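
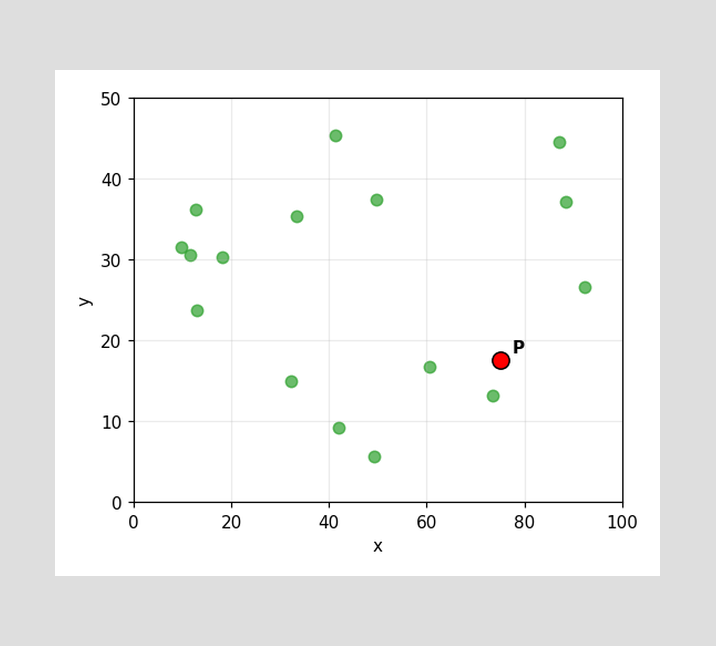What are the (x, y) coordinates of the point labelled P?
(75, 17.5)

Following the gridlines from P to each axis, P sits at (75, 17.5).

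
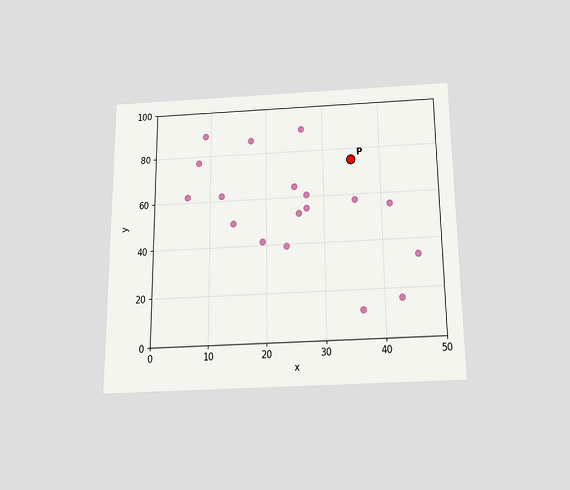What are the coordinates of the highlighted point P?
The chart is viewed slightly from below. Following the gridlines from P to each axis, P sits at (35, 75).

(35, 75)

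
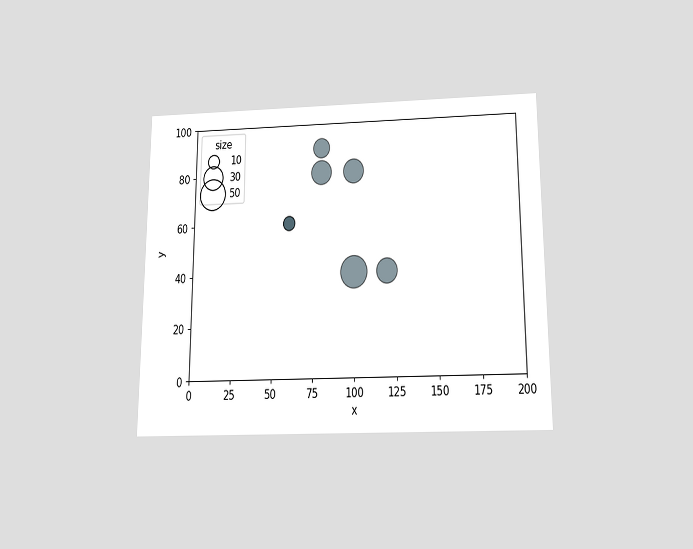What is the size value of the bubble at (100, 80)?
30

The chart is viewed slightly from below. Matching the bubble at (100, 80) against the size legend gives 30.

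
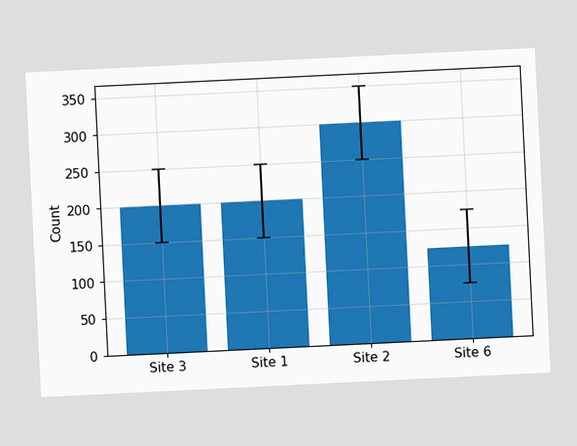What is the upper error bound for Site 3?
The chart is tilted about 3° counter-clockwise. The Site 3 bar's upper whisker reaches 250.

250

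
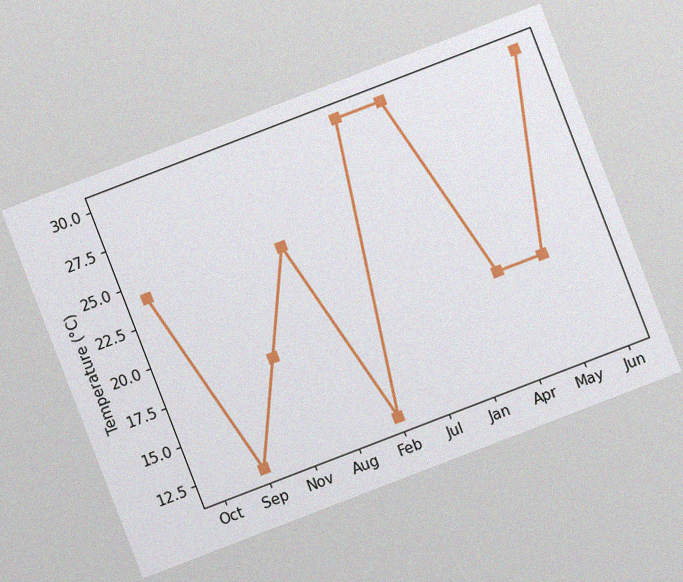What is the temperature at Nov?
18°C

The chart is tilted about 21° counter-clockwise, with some photo noise. At Nov, the line is at 18°C.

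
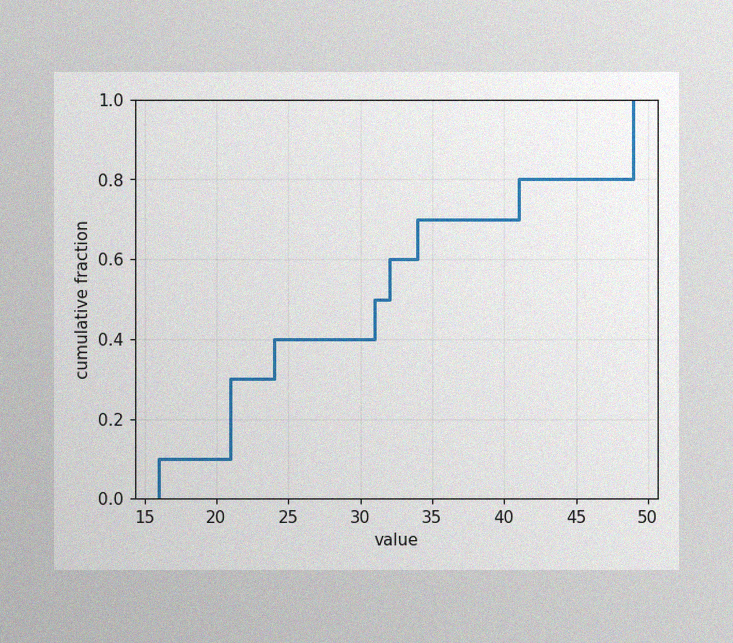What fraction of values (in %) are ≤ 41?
80%

The image has some photo noise and uneven lighting. At x=41 the ECDF step is at 80%.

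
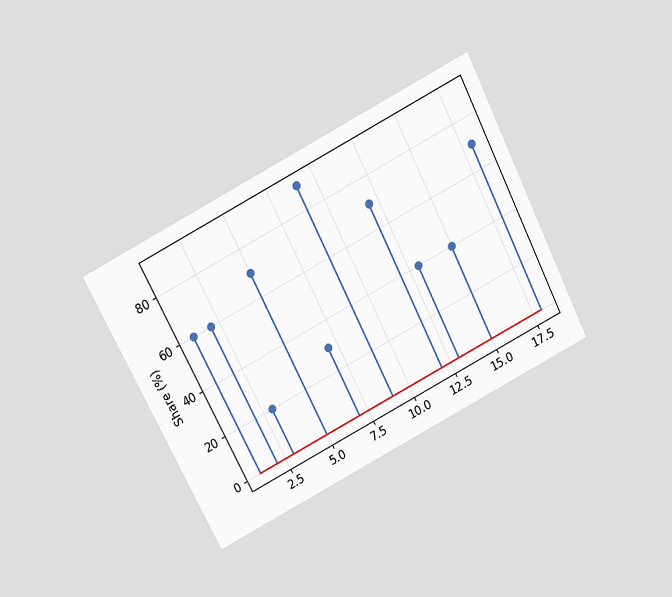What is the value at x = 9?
The chart is tilted about 27° counter-clockwise and viewed slightly from above. The stem at x=9 reaches 90%.

90%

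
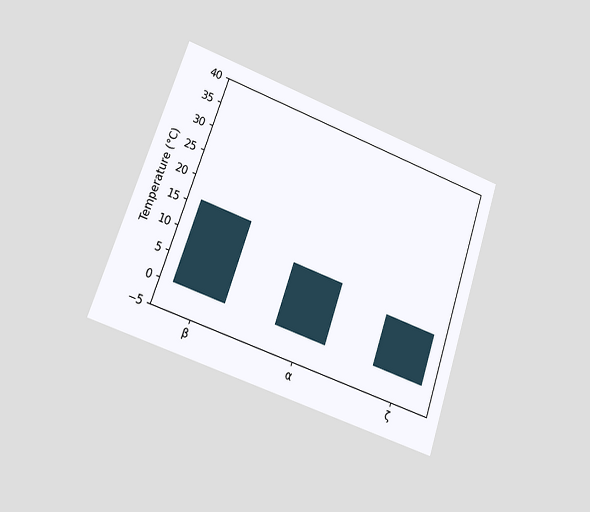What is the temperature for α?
The chart is tilted about 19° clockwise and viewed at a slight angle. Reading along the chart's y-axis, the α bar reaches 12°C.

12°C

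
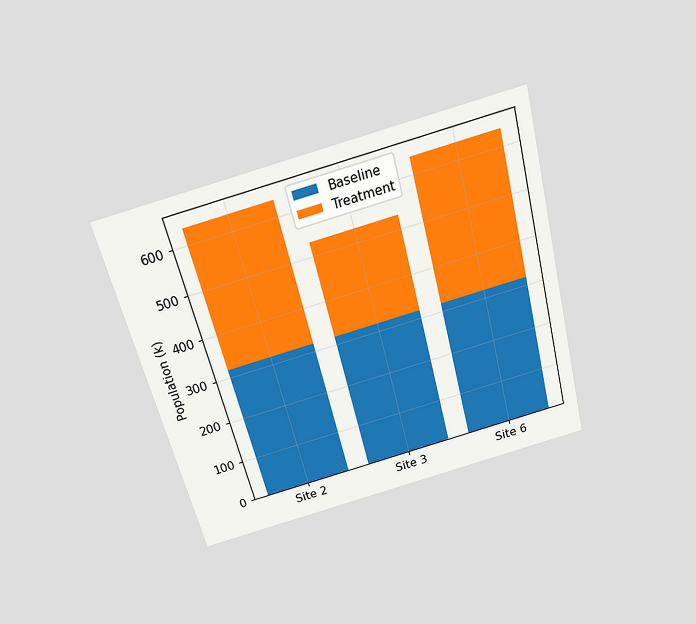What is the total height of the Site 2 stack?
The chart is tilted about 14° counter-clockwise and viewed slightly from above. The Site 2 stack's top reaches 636k on the y-axis.

636k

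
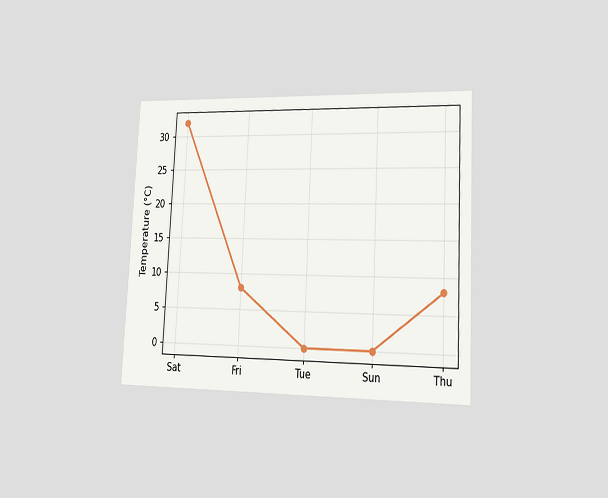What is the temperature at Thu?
The chart is tilted about 3° clockwise and viewed slightly from the right. At Thu, the line is at 8°C.

8°C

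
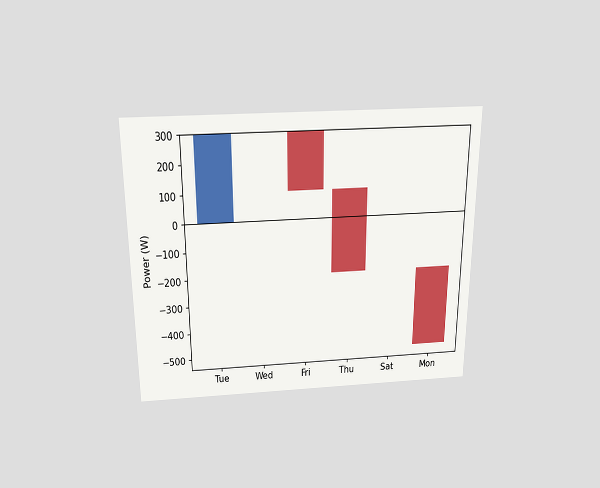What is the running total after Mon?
-500W

The chart is viewed slightly from above. After Mon the running total reaches -500W.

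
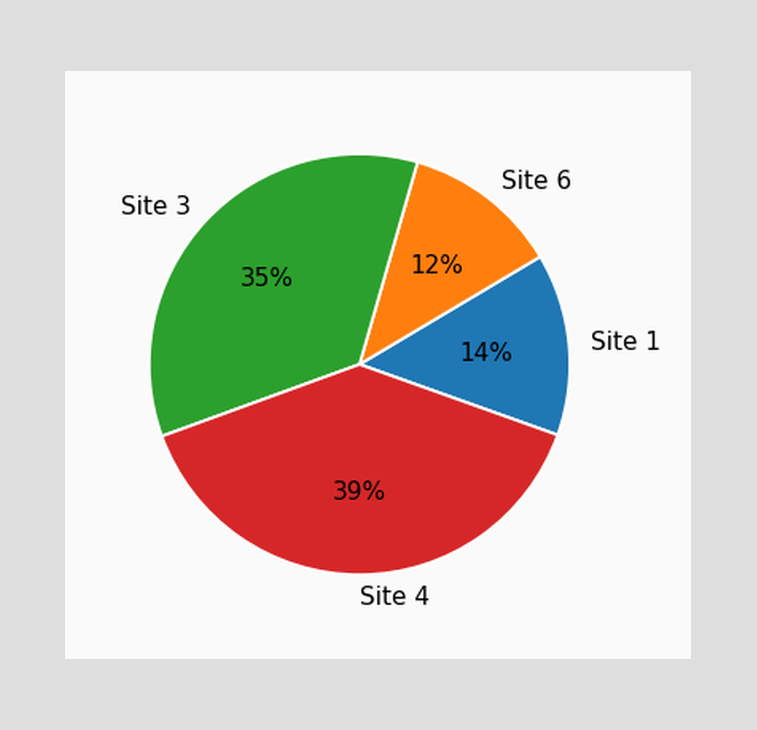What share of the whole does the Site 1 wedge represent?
The Site 1 slice takes up 14% of the pie.

14%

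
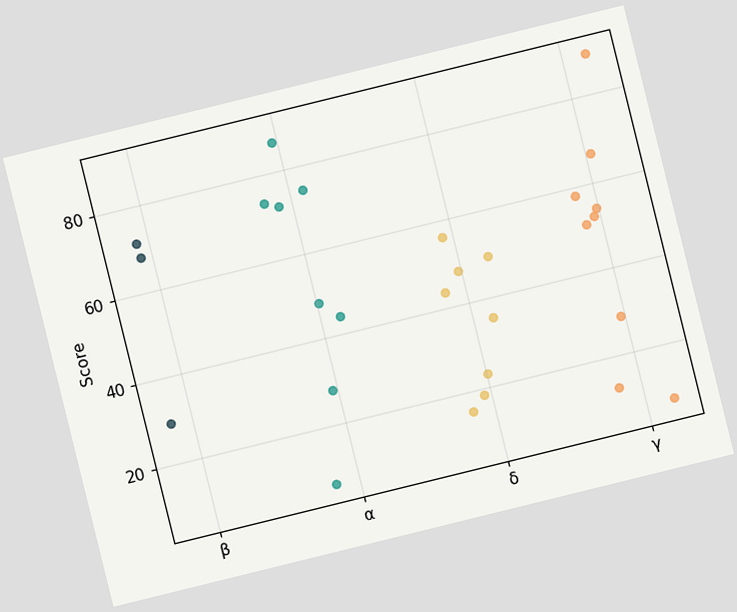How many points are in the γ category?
9

The chart is tilted about 14° counter-clockwise. Counting the markers in the γ column gives 9.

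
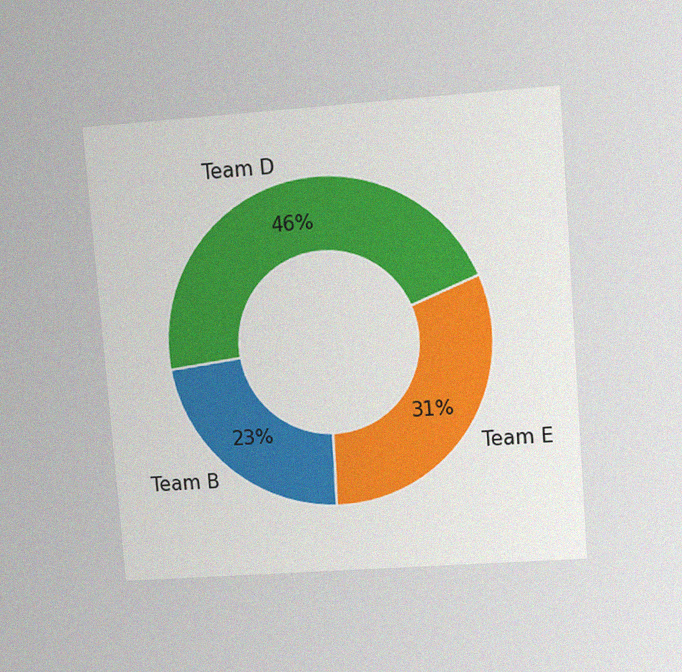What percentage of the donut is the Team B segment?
23%

The chart is tilted about 4° counter-clockwise and viewed at a slight angle, with some photo noise. The Team B segment takes up 23% of the ring.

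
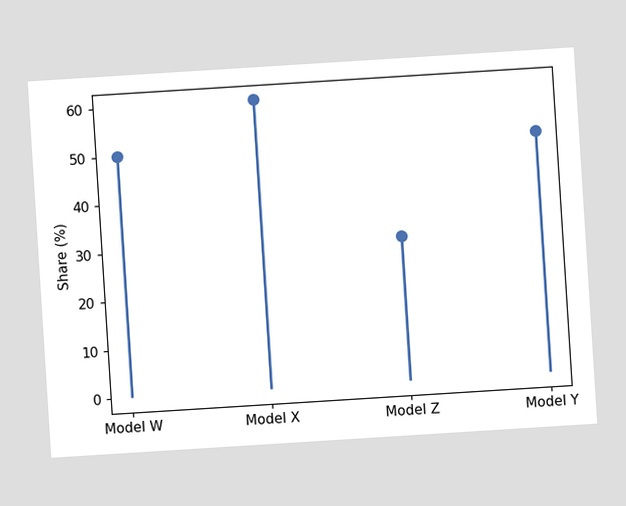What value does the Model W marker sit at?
50%

The chart is tilted about 4° counter-clockwise. The Model W marker sits at 50%.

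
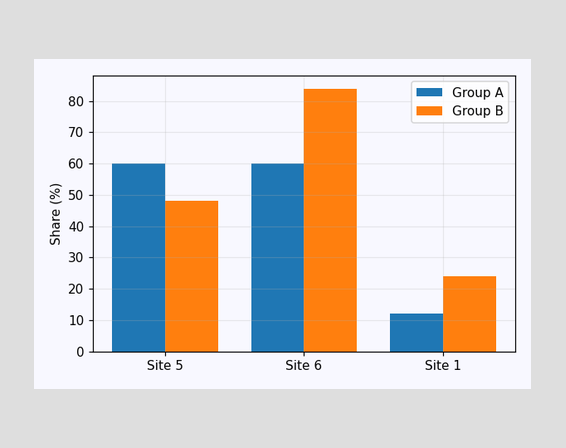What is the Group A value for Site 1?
The Group A bar at Site 1 reaches 12% on the y-axis.

12%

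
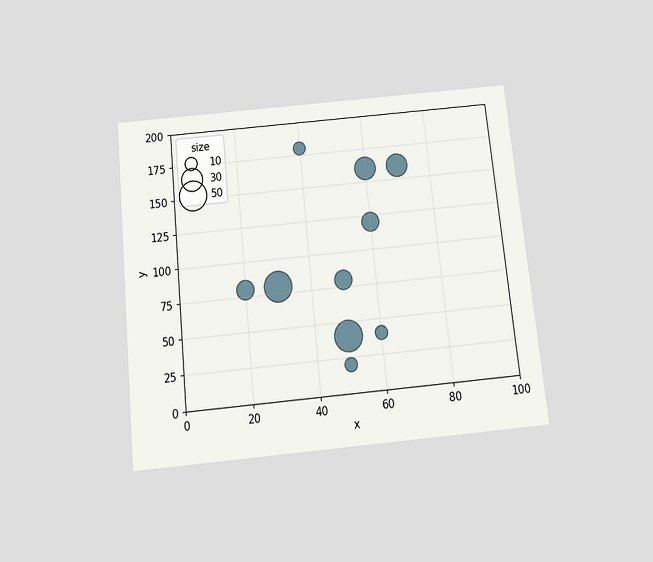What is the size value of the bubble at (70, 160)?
30

The chart is tilted about 6° counter-clockwise and viewed slightly from below. Matching the bubble at (70, 160) against the size legend gives 30.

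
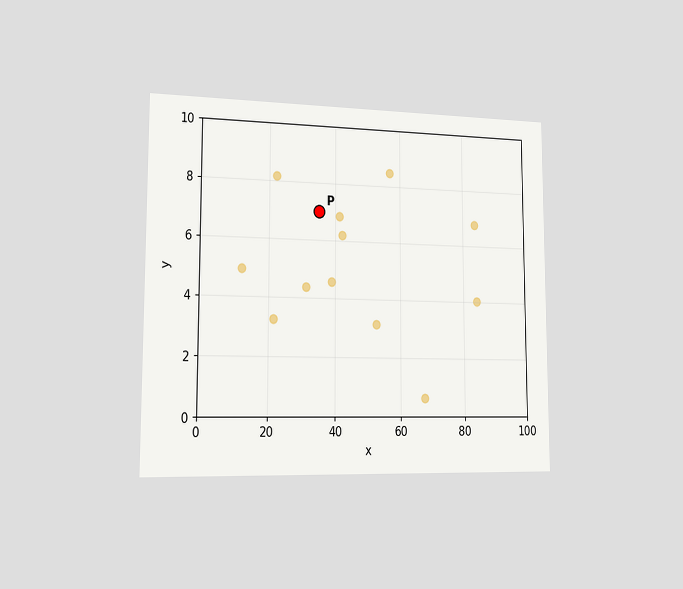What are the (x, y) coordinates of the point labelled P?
The chart is viewed slightly from the left. Following the gridlines from P to each axis, P sits at (35, 7).

(35, 7)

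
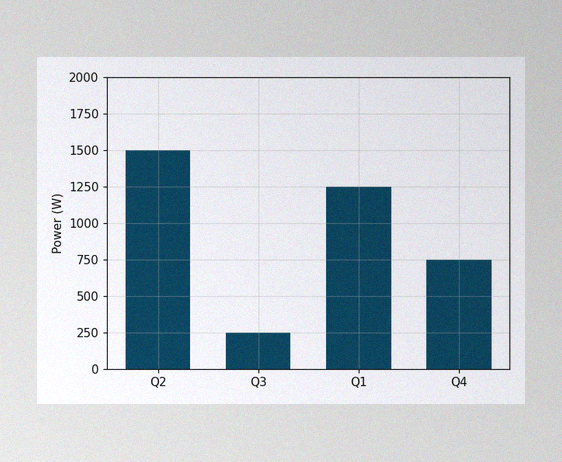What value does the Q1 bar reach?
1250W

The image has some photo noise and uneven lighting. Reading along the chart's y-axis, the Q1 bar reaches 1250W.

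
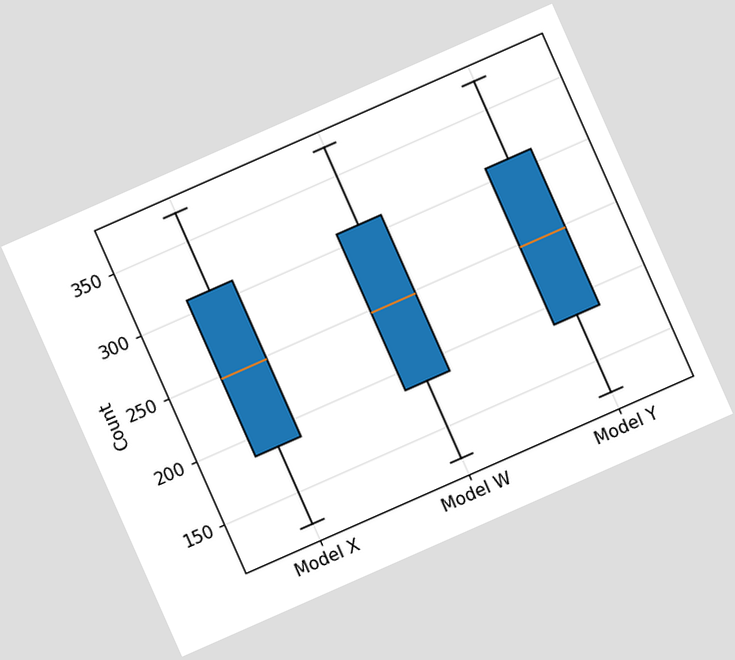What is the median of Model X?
The chart is tilted about 24° counter-clockwise. The median line in the Model X box sits at 248.

248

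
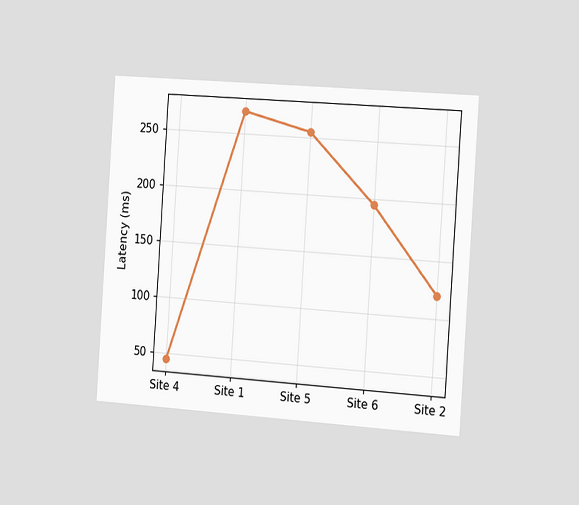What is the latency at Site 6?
The chart is tilted about 4° clockwise and viewed slightly from the right. At Site 6, the line is at 195ms.

195ms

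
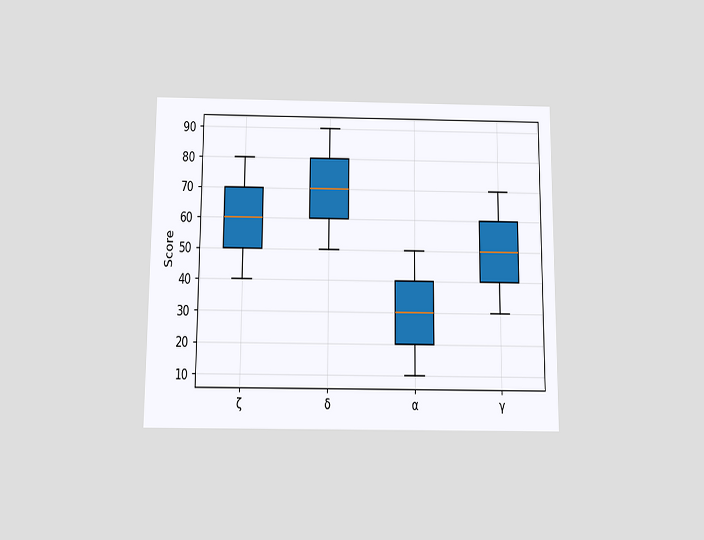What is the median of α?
30

The chart is viewed slightly from below. The median line in the α box sits at 30.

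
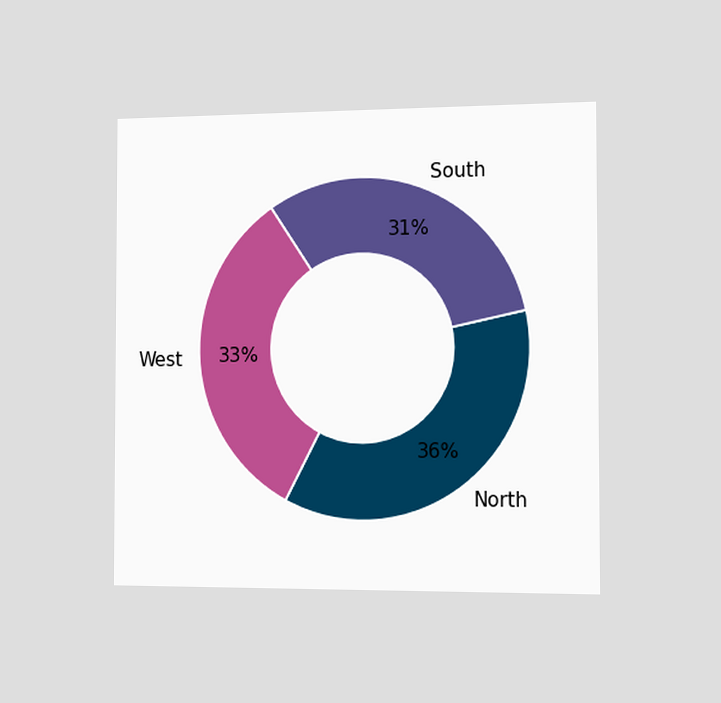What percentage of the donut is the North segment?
The chart is viewed slightly from the right. The North segment takes up 36% of the ring.

36%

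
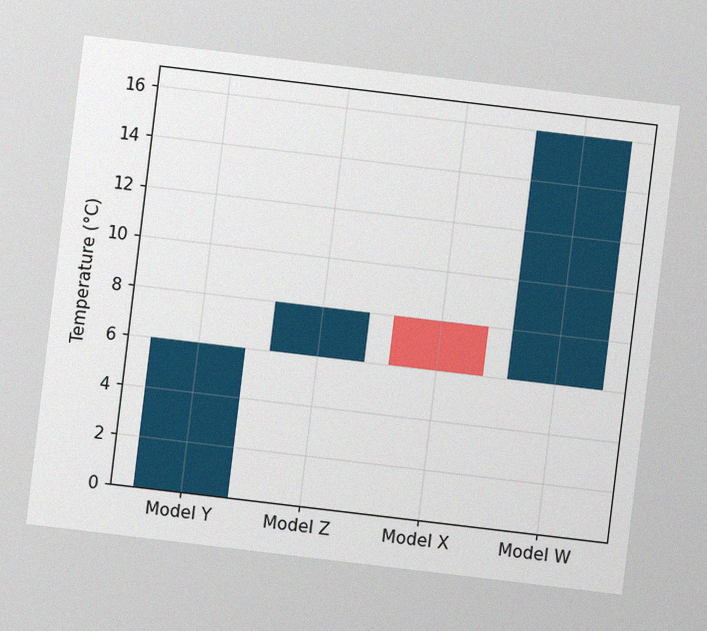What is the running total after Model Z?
The chart is tilted about 7° clockwise, with some photo noise. After Model Z the running total reaches 8°C.

8°C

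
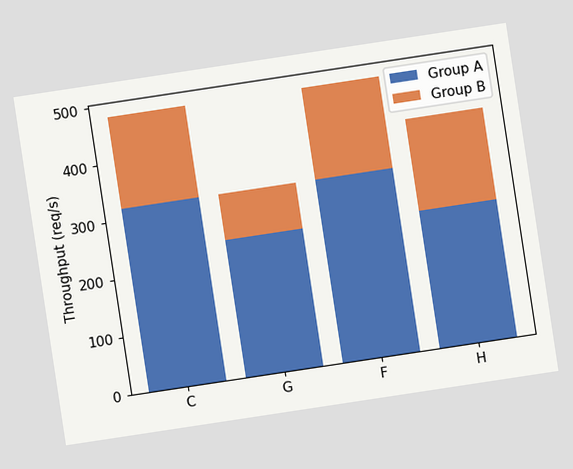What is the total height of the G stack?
The chart is tilted about 9° counter-clockwise. The G stack's top reaches 320req/s on the y-axis.

320req/s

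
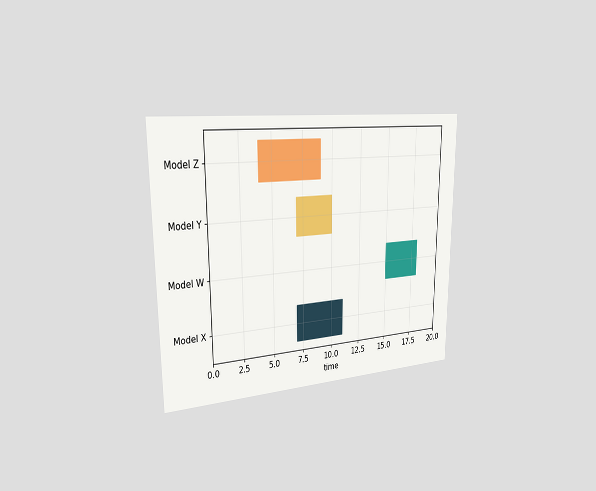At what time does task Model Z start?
The chart is viewed slightly from the left. The Model Z bar begins at t=4.

4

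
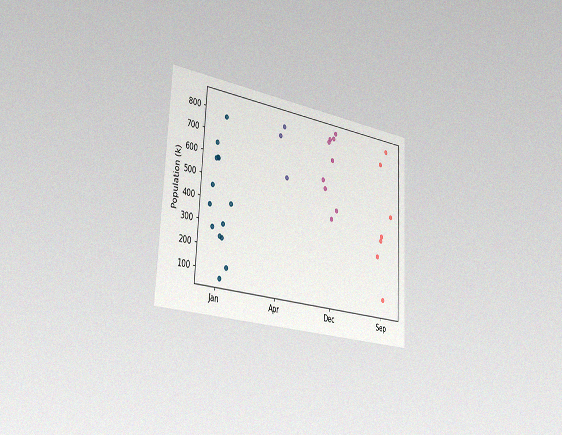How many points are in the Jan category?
The chart is tilted about 3° clockwise and viewed slightly from the left, with some photo noise. Counting the markers in the Jan column gives 14.

14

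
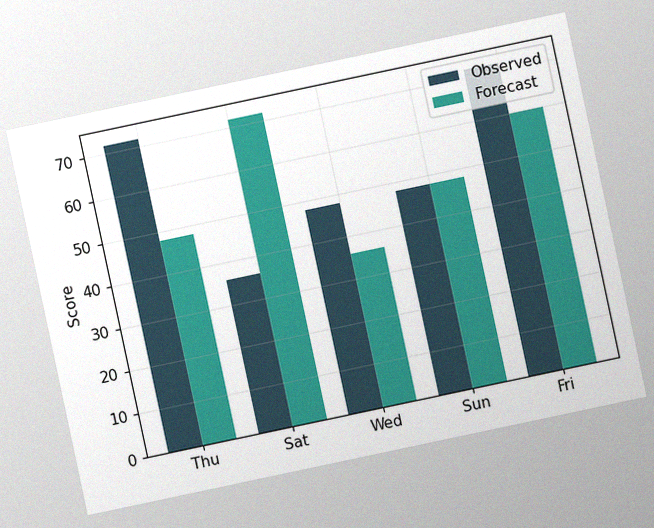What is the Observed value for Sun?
48

The chart is tilted about 12° counter-clockwise, with some photo noise. The Observed bar at Sun reaches 48 on the y-axis.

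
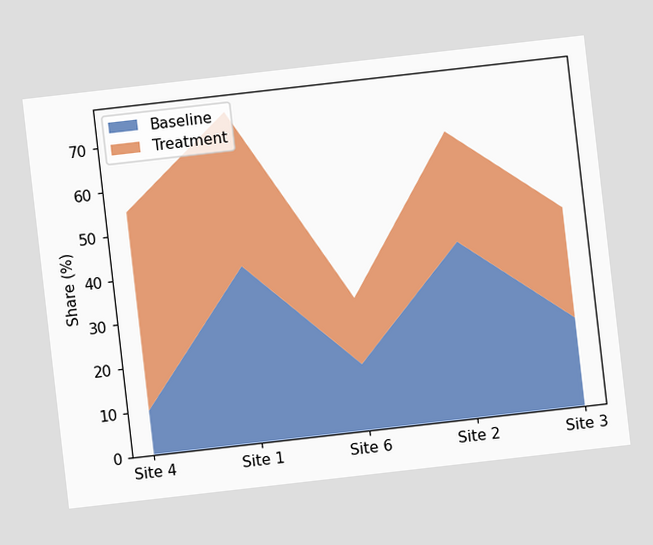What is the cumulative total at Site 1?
75%

The chart is tilted about 7° counter-clockwise. The stacked total at Site 1 reaches 75%.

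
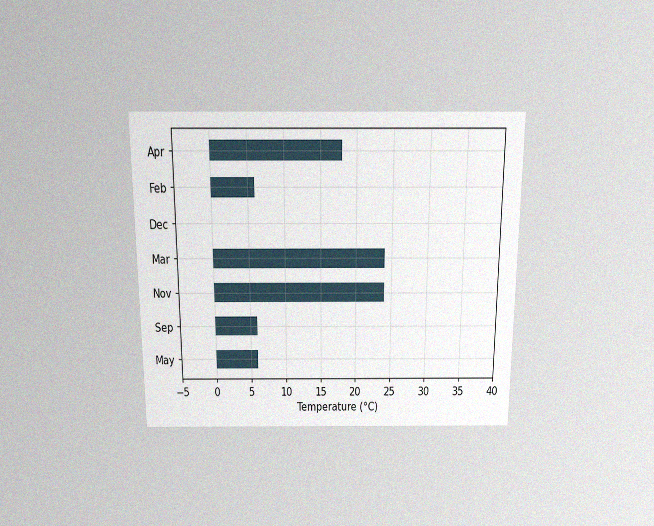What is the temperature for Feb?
6°C

The chart is viewed slightly from above, with some photo noise. Reading along the chart's x-axis, the Feb bar reaches 6°C.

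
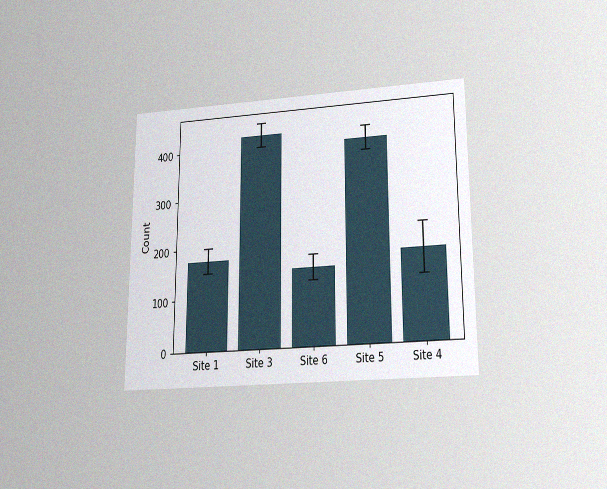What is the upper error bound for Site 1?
The chart is viewed slightly from below, with some photo noise. The Site 1 bar's upper whisker reaches 200.

200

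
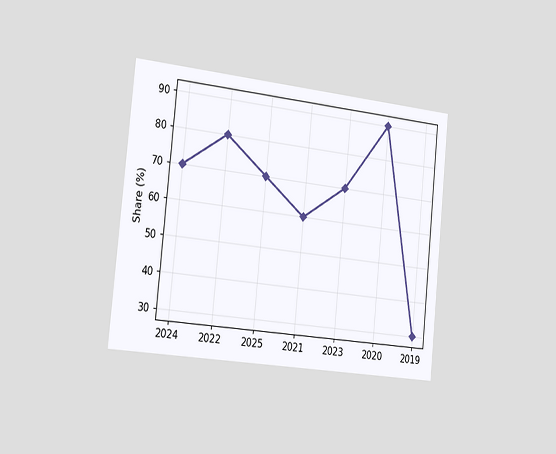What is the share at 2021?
The chart is tilted about 6° clockwise and viewed slightly from the left. At 2021, the line is at 60%.

60%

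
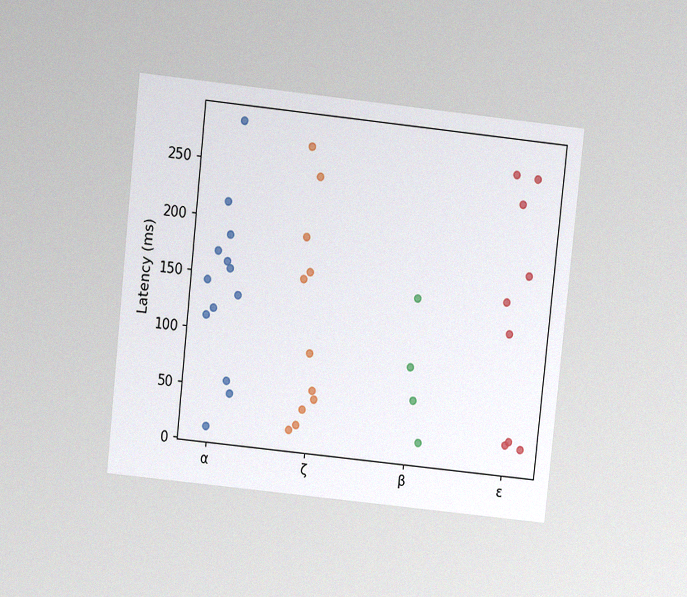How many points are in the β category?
4

The chart is tilted about 6° clockwise and viewed at a slight angle, with some photo noise. Counting the markers in the β column gives 4.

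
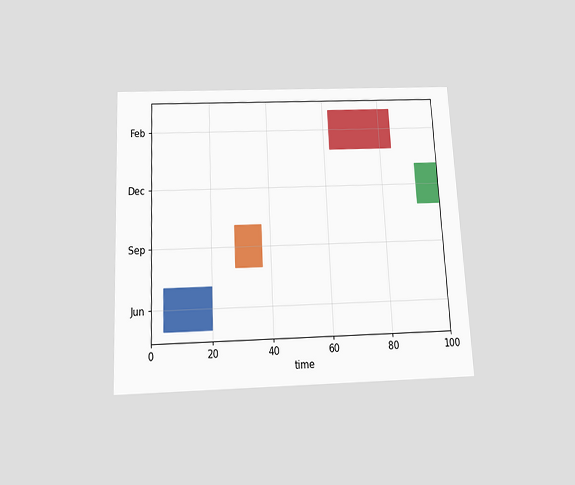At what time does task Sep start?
28

The chart is tilted about 3° counter-clockwise and viewed slightly from below. The Sep bar begins at t=28.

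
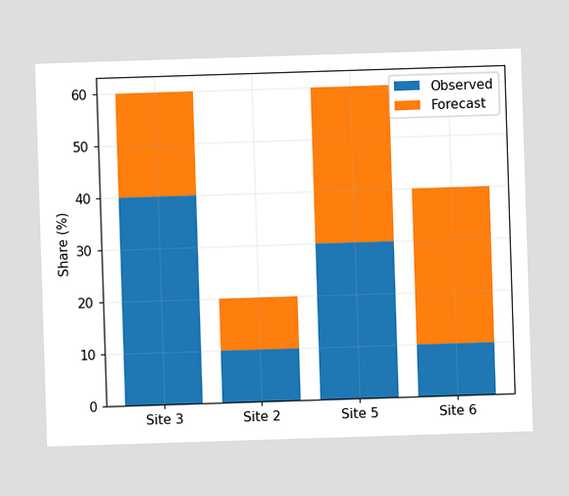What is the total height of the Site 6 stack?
The Site 6 stack's top reaches 40% on the y-axis.

40%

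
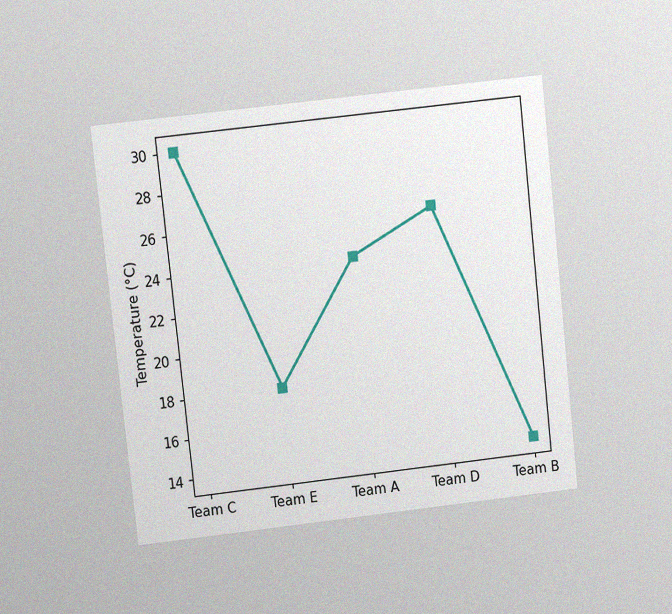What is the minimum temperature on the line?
14°C

The chart is tilted about 6° counter-clockwise and viewed at a slight angle, with some photo noise. The lowest point is at Team B, and reading across to the y-axis gives 14°C.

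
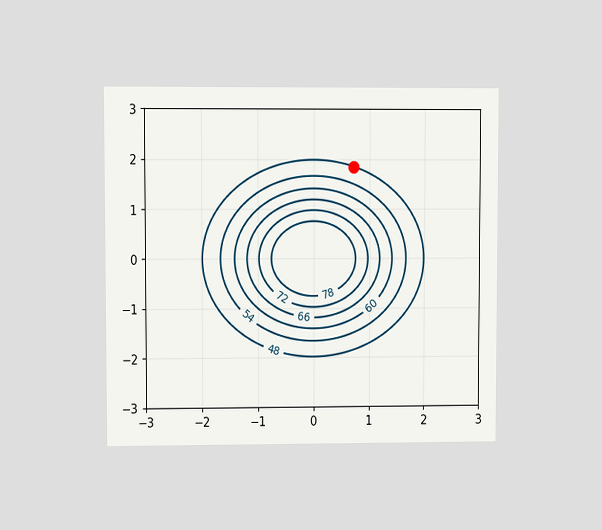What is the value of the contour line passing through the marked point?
The chart is viewed at a slight angle. The marked point sits on the contour labelled 48.

48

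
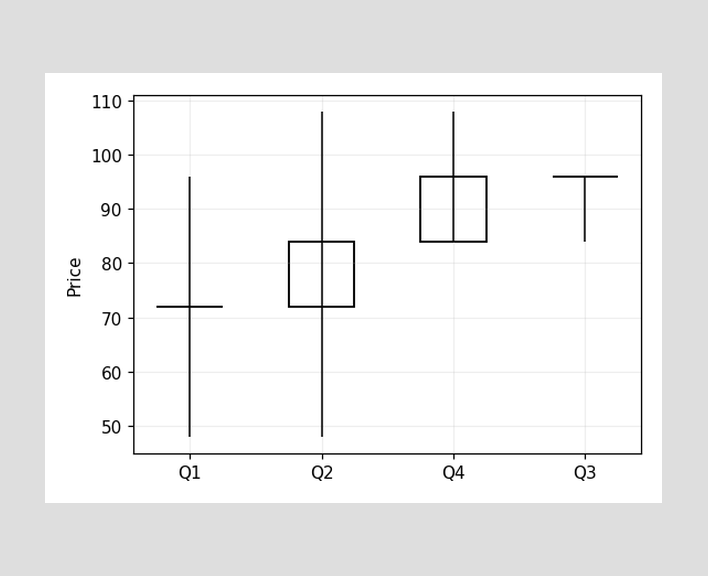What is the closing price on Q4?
The Q4 candle closes at 96.

96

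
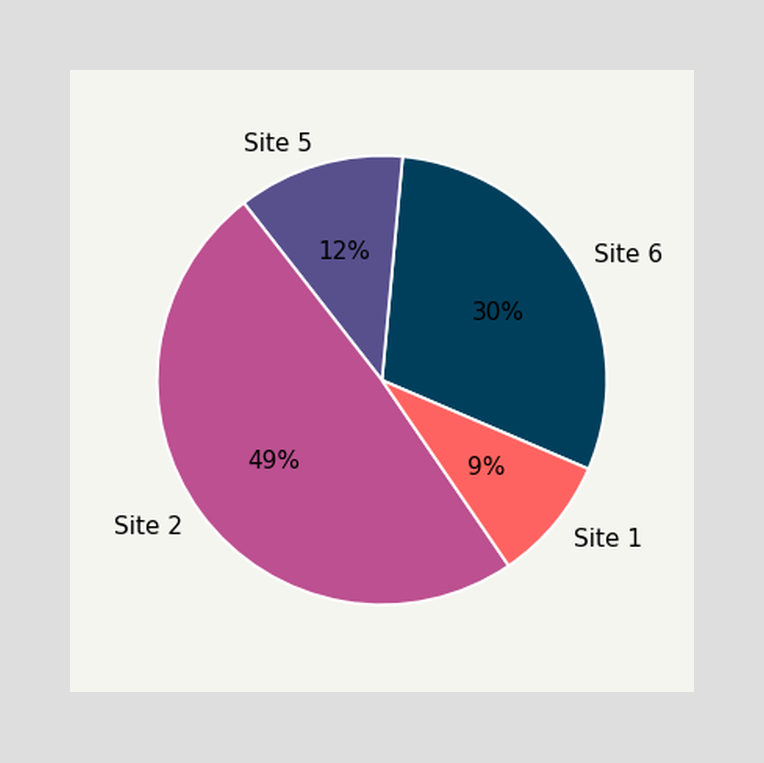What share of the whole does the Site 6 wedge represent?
The Site 6 slice takes up 30% of the pie.

30%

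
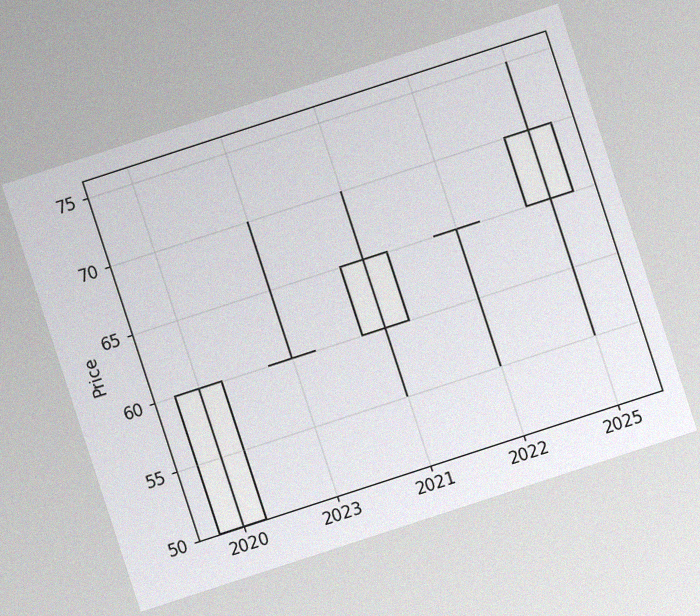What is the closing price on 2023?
The chart is tilted about 18° counter-clockwise, with some photo noise. The 2023 candle closes at 60.

60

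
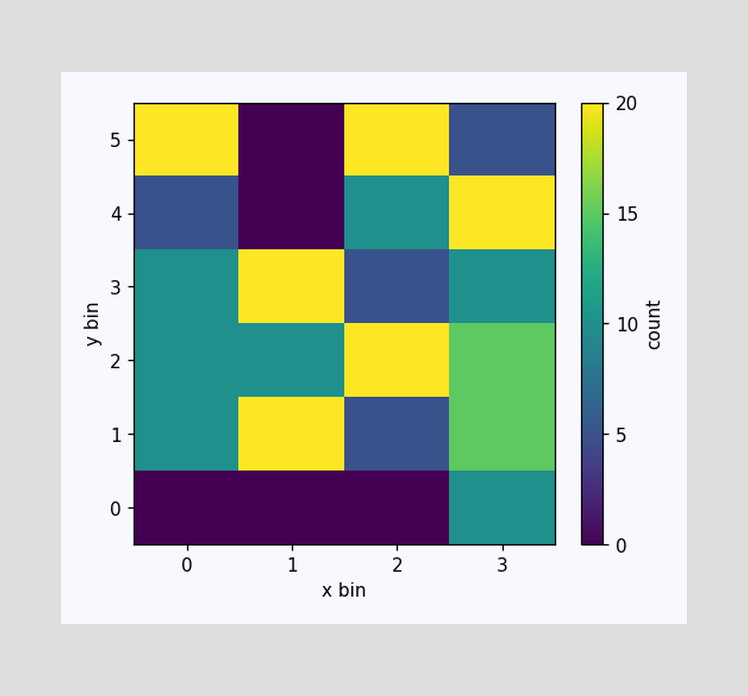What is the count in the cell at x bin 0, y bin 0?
Matching the cell (0, 0) against the colorbar gives 0.

0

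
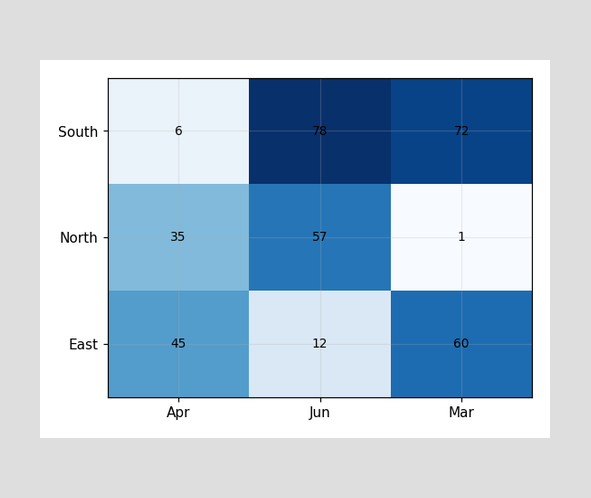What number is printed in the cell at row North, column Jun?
57

The (North, Jun) cell reads 57.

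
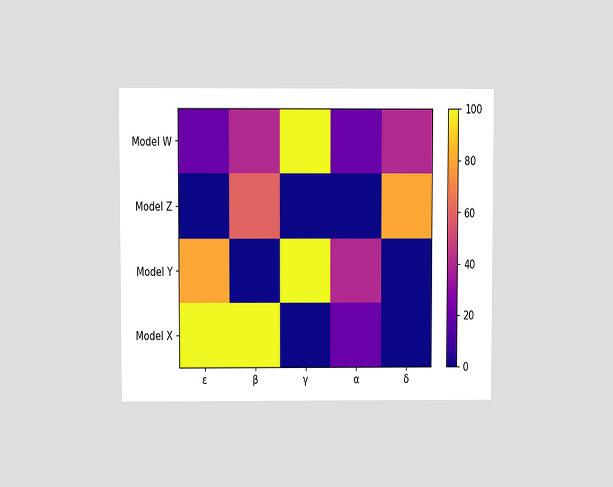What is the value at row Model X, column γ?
The chart is viewed at a slight angle. Matching cell (Model X, γ) against the colorbar gives 0.

0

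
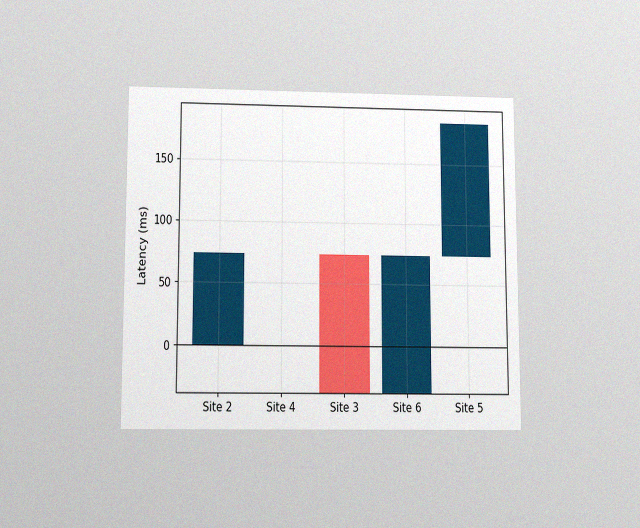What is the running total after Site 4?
The chart is viewed slightly from below, with some photo noise. After Site 4 the running total reaches 74ms.

74ms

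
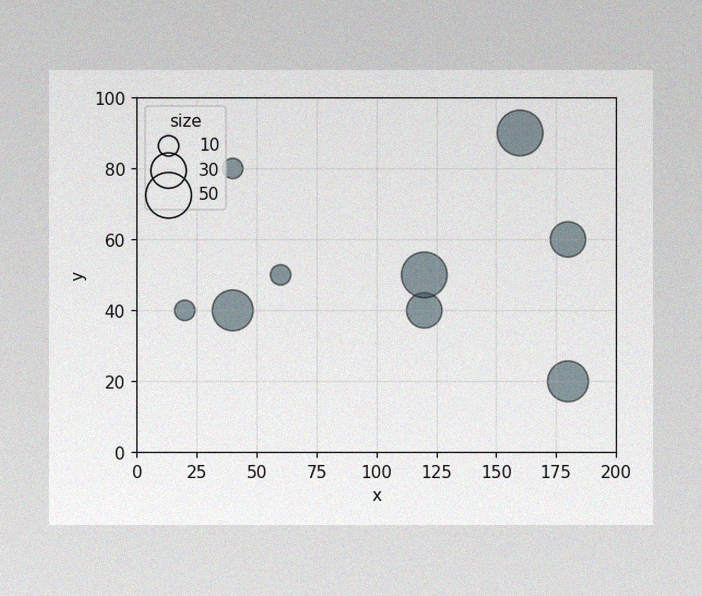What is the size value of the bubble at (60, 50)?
10

The image has some photo noise and uneven lighting. Matching the bubble at (60, 50) against the size legend gives 10.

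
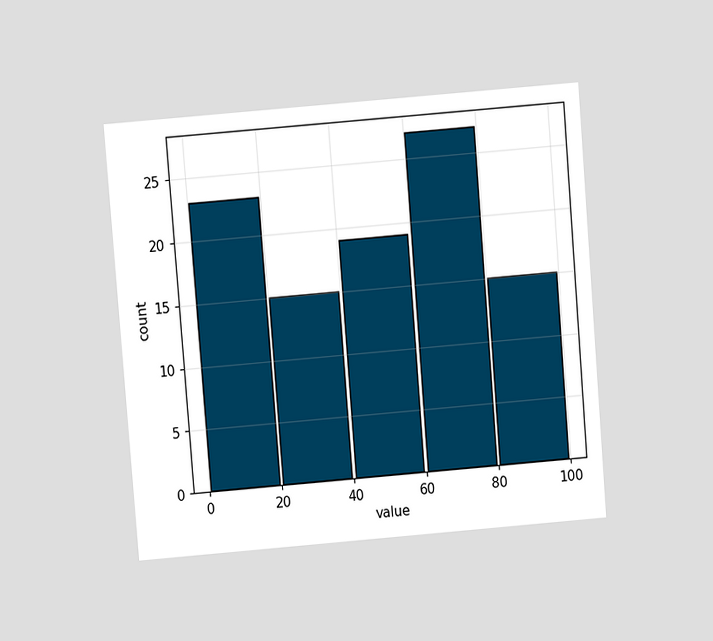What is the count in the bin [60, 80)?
The chart is tilted about 5° counter-clockwise and viewed at a slight angle. The [60, 80) bin has height 27.

27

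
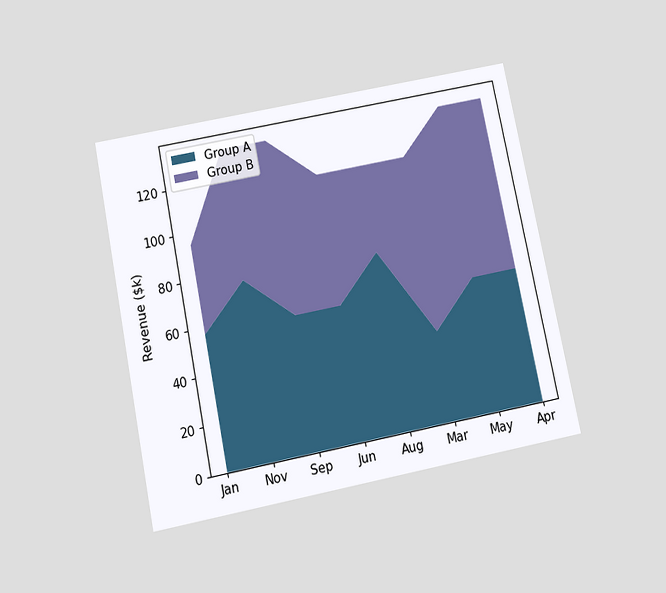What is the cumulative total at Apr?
The chart is tilted about 11° counter-clockwise and viewed slightly from below. The stacked total at Apr reaches $133k.

$133k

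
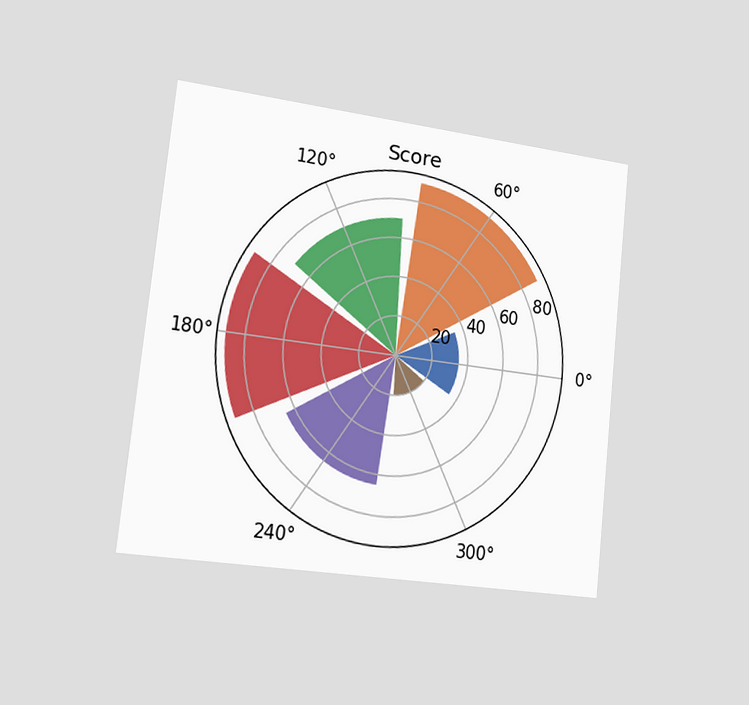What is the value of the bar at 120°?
The chart is tilted about 6° clockwise and viewed slightly from the left. The bar at 120° reaches 70 on the radial axis.

70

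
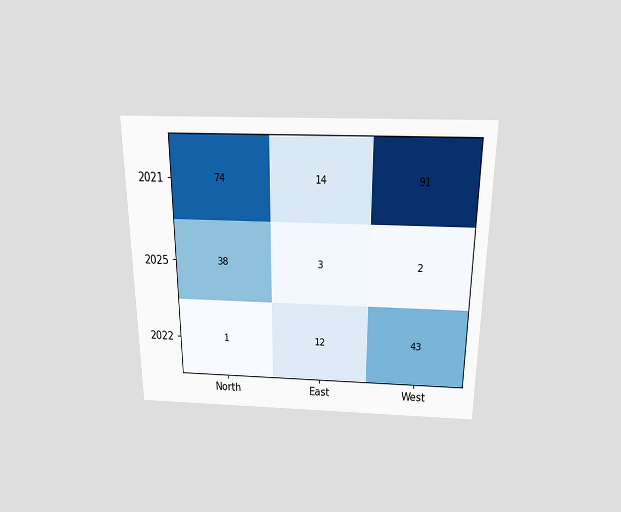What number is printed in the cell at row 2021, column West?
91

The chart is viewed slightly from above. The (2021, West) cell reads 91.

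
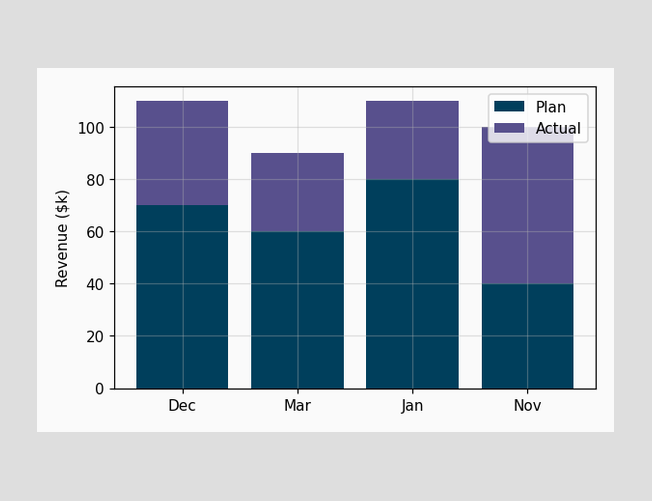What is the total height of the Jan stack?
$110k

The Jan stack's top reaches $110k on the y-axis.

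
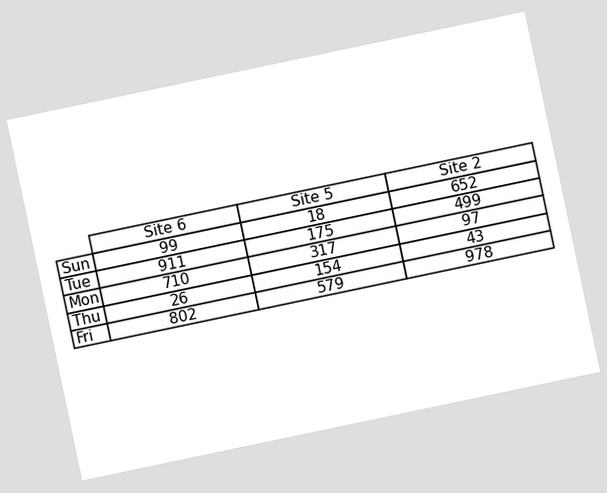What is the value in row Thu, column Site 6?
The chart is tilted about 12° counter-clockwise. The (Thu, Site 6) cell reads 26.

26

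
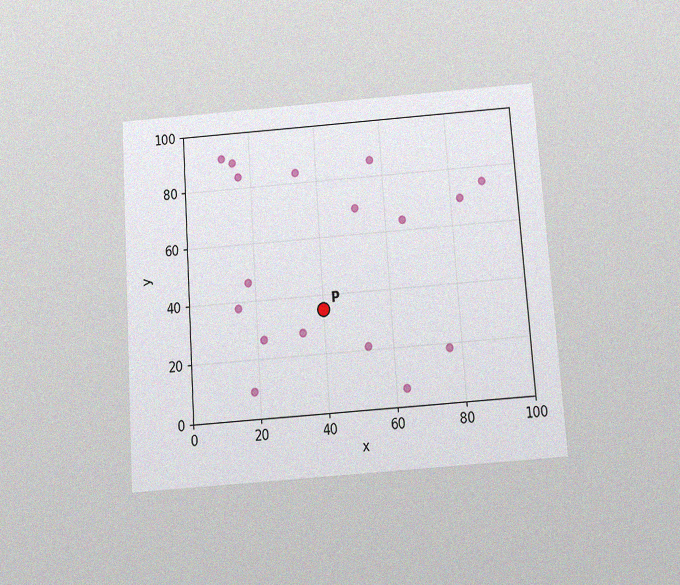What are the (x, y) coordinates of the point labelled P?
The chart is tilted about 4° counter-clockwise and viewed slightly from below, with some photo noise. Following the gridlines from P to each axis, P sits at (40, 35).

(40, 35)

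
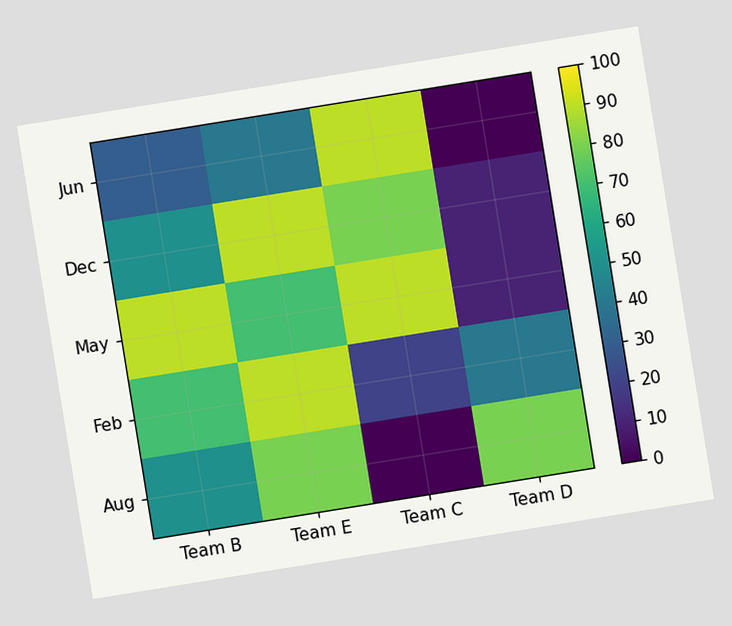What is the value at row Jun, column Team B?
The chart is tilted about 9° counter-clockwise. Matching cell (Jun, Team B) against the colorbar gives 30.

30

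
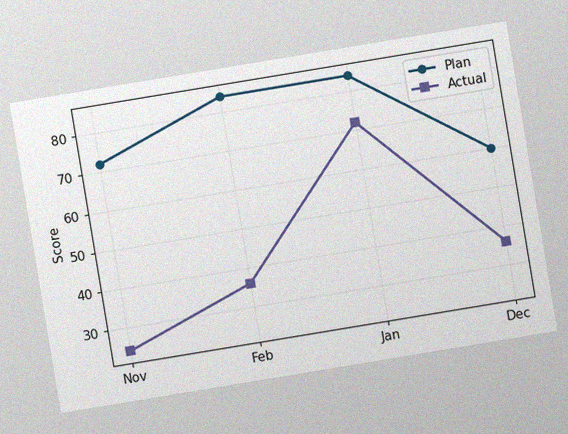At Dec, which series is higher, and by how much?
The chart is tilted about 9° counter-clockwise, with some photo noise. At Dec, Plan sits above the other line by 24.

Plan, by 24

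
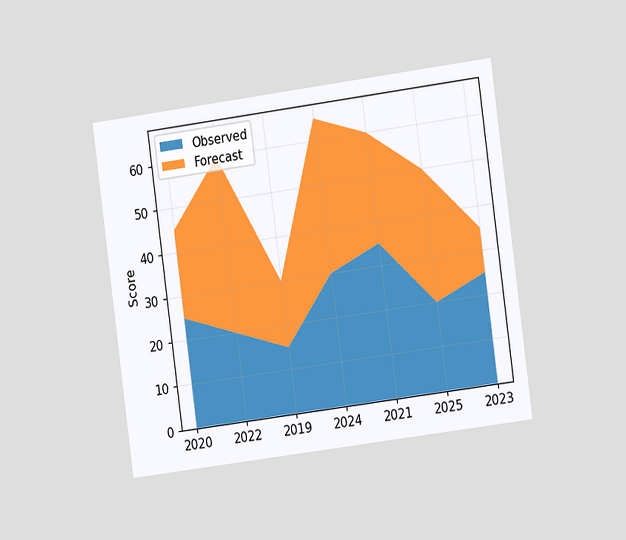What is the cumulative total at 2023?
35

The chart is tilted about 8° counter-clockwise and viewed slightly from the right. The stacked total at 2023 reaches 35.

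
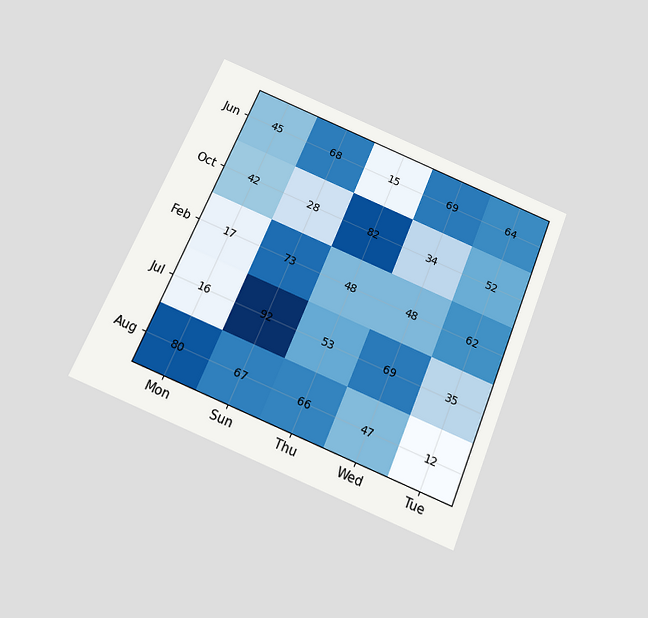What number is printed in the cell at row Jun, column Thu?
The chart is tilted about 23° clockwise and viewed slightly from below. The (Jun, Thu) cell reads 15.

15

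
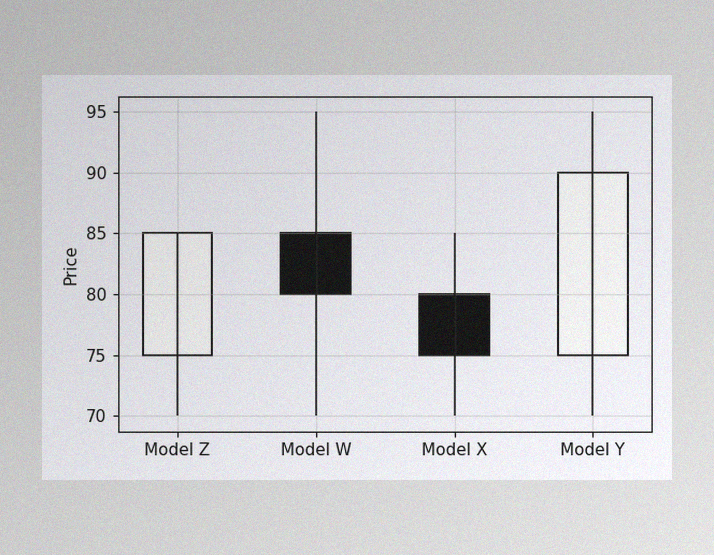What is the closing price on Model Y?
90

The image has some photo noise and uneven lighting. The Model Y candle closes at 90.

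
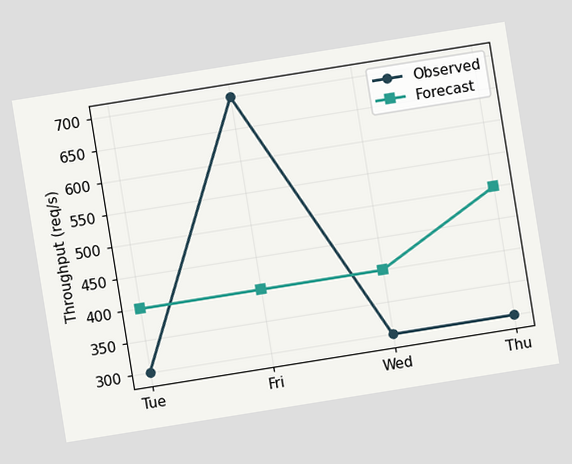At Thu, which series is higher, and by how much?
Forecast, by 200req/s

The chart is tilted about 9° counter-clockwise. At Thu, Forecast sits above the other line by 200req/s.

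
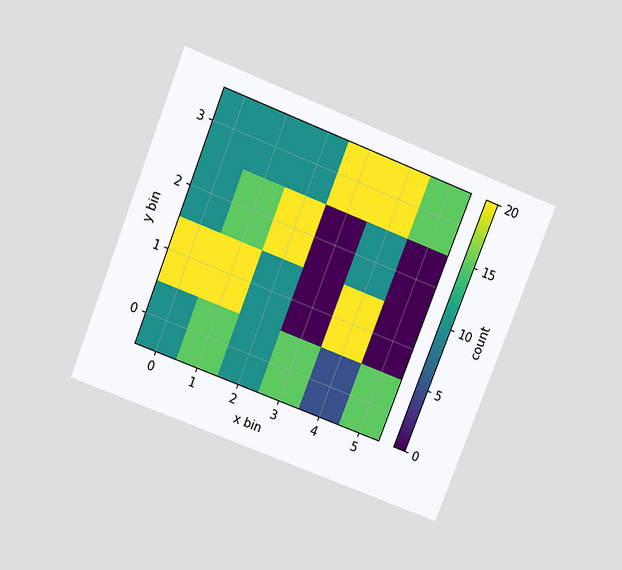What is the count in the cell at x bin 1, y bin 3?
The chart is tilted about 22° clockwise and viewed slightly from above. Matching the cell (1, 3) against the colorbar gives 10.

10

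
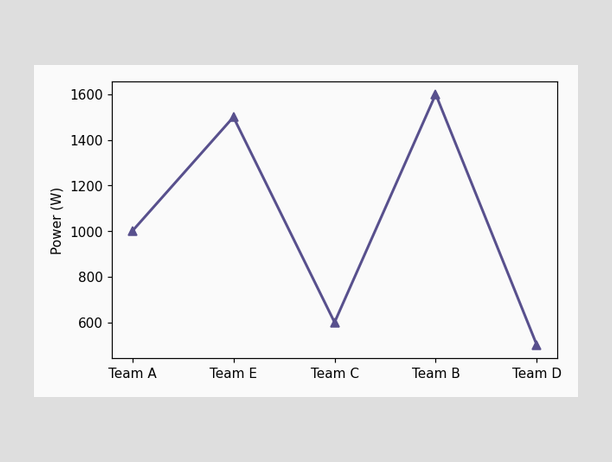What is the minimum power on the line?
500W

The lowest point is at Team D, and reading across to the y-axis gives 500W.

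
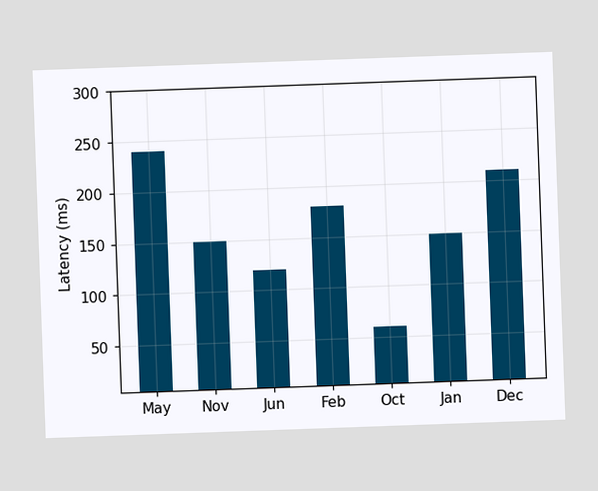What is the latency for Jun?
120ms

The chart is tilted about 2° counter-clockwise. Reading along the chart's y-axis, the Jun bar reaches 120ms.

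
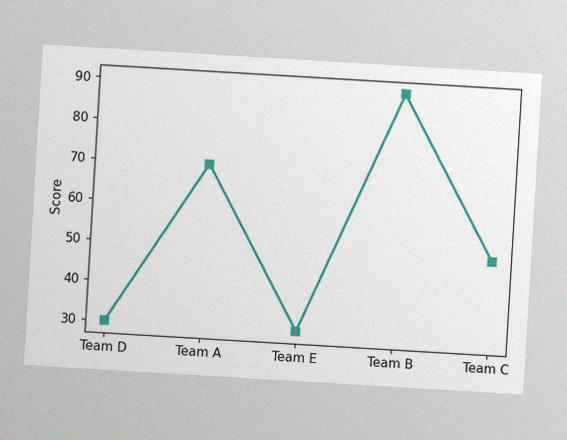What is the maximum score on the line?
The chart is tilted about 3° clockwise, with some photo noise. The highest point is at Team B, and reading across to the y-axis gives 90.

90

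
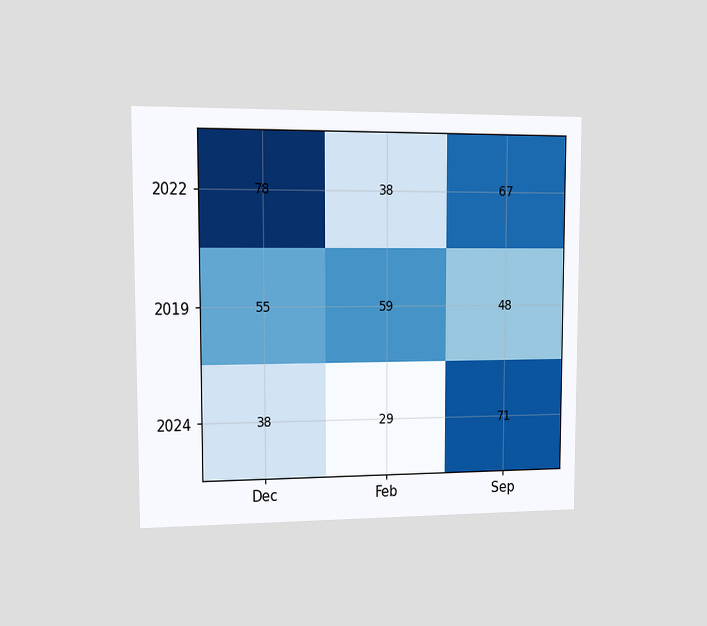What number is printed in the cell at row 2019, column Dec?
The chart is viewed at a slight angle. The (2019, Dec) cell reads 55.

55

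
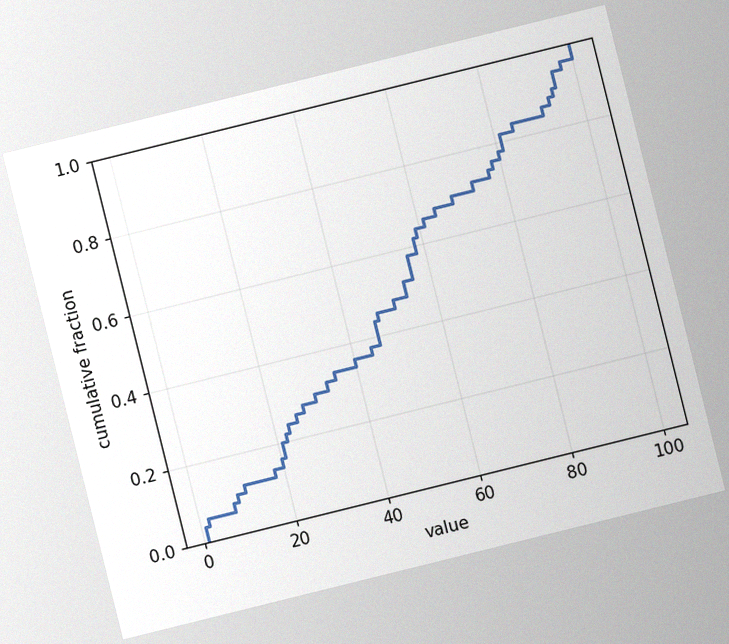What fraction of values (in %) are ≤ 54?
The chart is tilted about 14° counter-clockwise, with some photo noise. At x=54 the ECDF step is at 52%.

52%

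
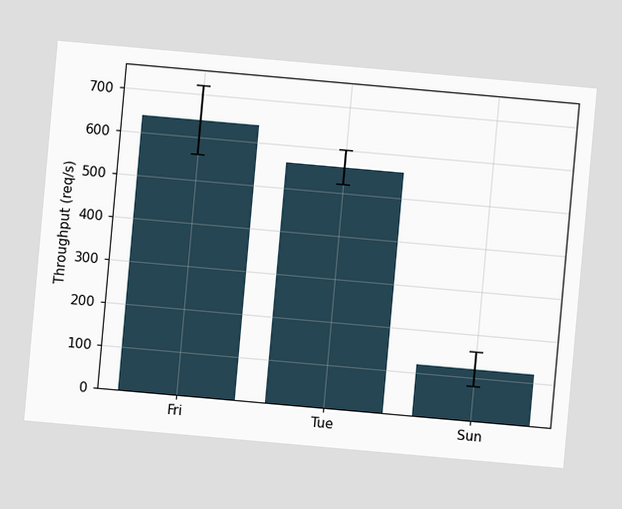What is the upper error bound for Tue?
The chart is tilted about 5° clockwise. The Tue bar's upper whisker reaches 600req/s.

600req/s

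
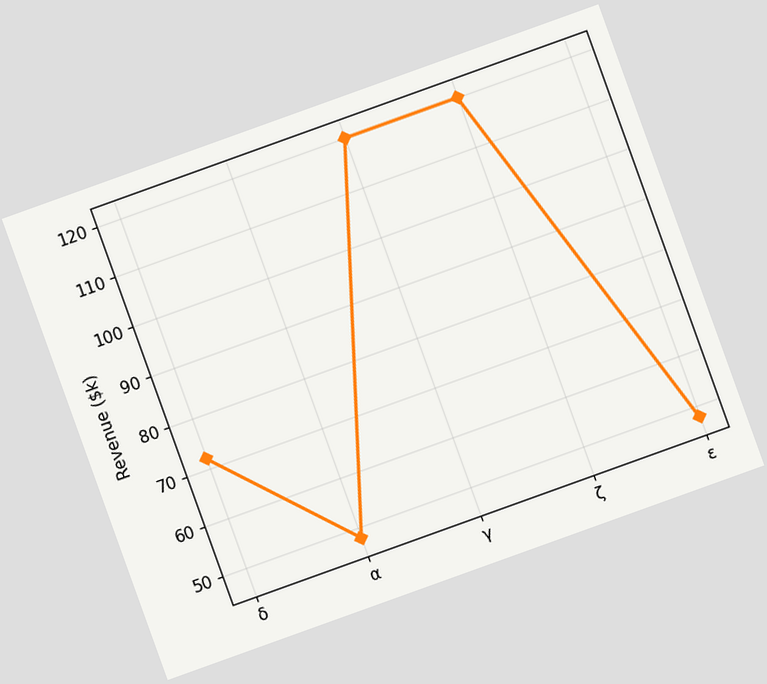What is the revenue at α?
The chart is tilted about 20° counter-clockwise. At α, the line is at $48k.

$48k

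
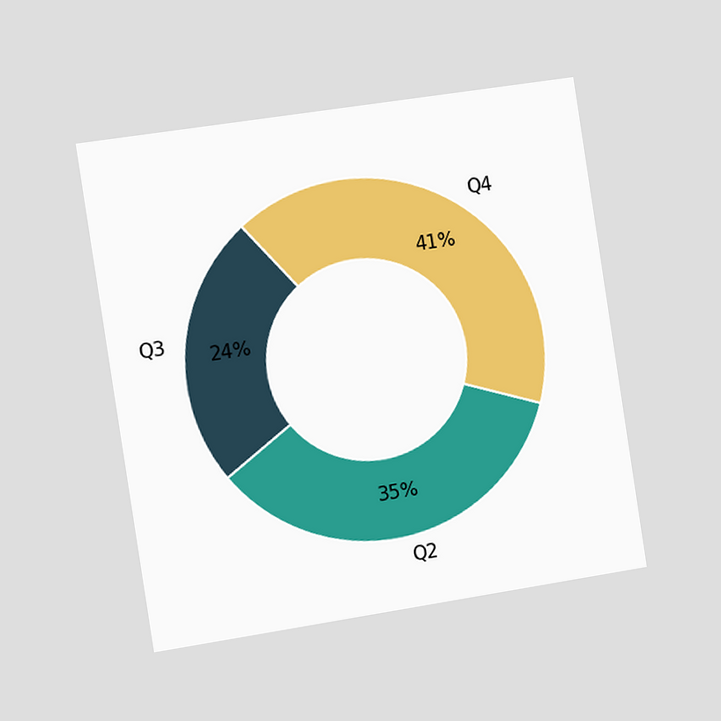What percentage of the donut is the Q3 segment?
24%

The chart is tilted about 9° counter-clockwise and viewed slightly from the left. The Q3 segment takes up 24% of the ring.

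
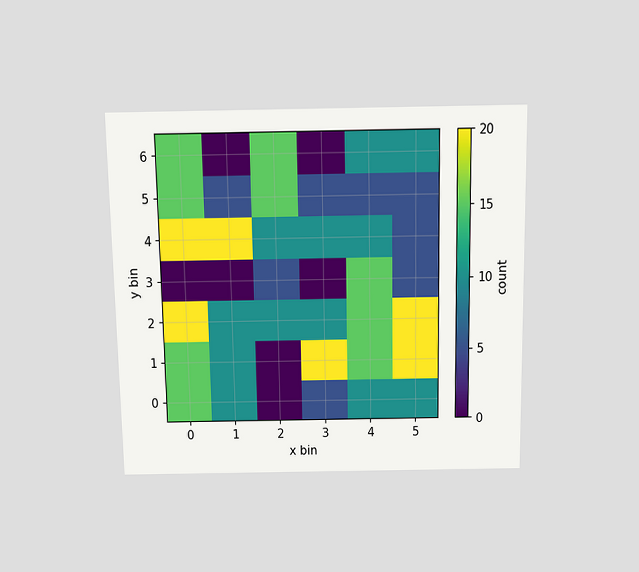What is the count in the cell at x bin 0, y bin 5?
15

The chart is viewed slightly from above. Matching the cell (0, 5) against the colorbar gives 15.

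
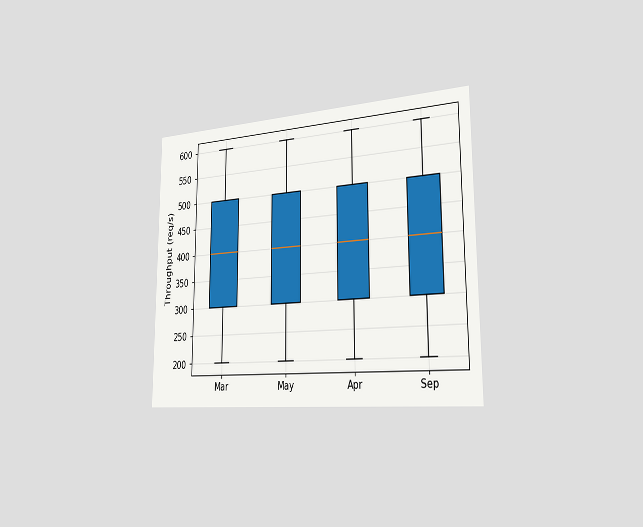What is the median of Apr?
400req/s

The chart is viewed slightly from the right. The median line in the Apr box sits at 400req/s.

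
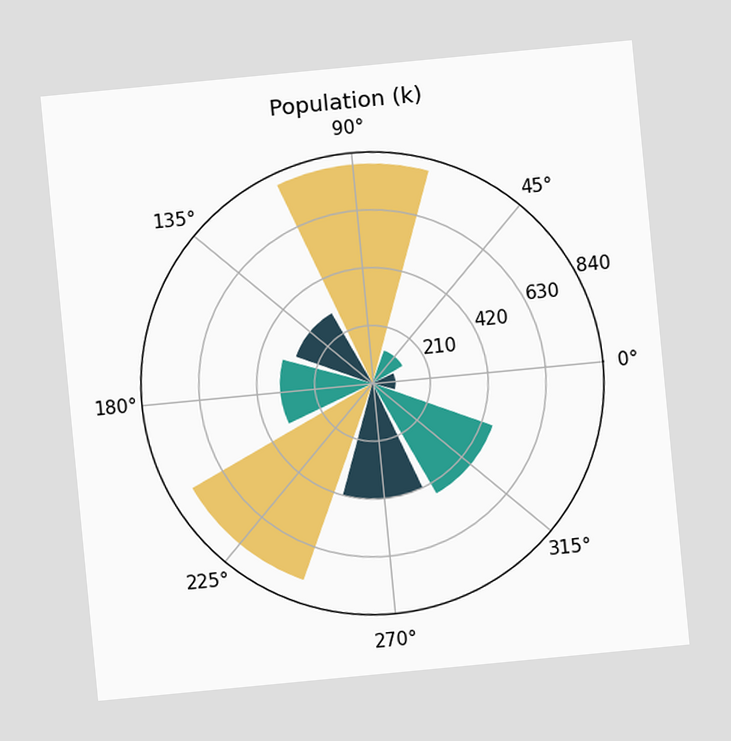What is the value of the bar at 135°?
The chart is tilted about 5° counter-clockwise. The bar at 135° reaches 294k on the radial axis.

294k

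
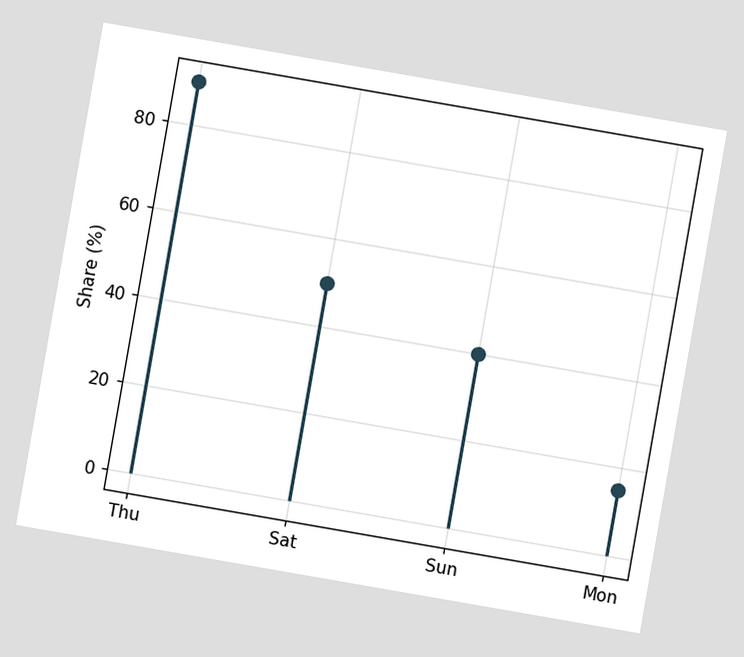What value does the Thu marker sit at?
90%

The chart is tilted about 10° clockwise. The Thu marker sits at 90%.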